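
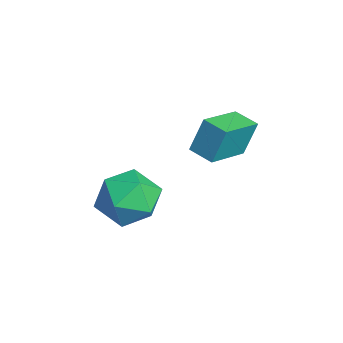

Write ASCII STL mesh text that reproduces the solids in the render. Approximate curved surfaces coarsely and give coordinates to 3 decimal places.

solid 
facet normal -0.607 0.738 -0.295
outer loop
vertex -0.651 -0.034 -0.872
vertex 0.079 0.503 -1.032
vertex -0.591 -0.489 -2.131
endloop
endfacet
facet normal -0.793 -0.584 0.173
outer loop
vertex 0.441 -1.743 -1.628
vertex -0.651 -0.034 -0.872
vertex -0.591 -0.489 -2.131
endloop
endfacet
facet normal -0.607 0.738 -0.296
outer loop
vertex -0.591 -0.489 -2.131
vertex 0.079 0.503 -1.032
vertex 0.138 0.047 -2.291
endloop
endfacet
facet normal 0.044 -0.340 -0.939
outer loop
vertex 0.138 0.047 -2.291
vertex 0.441 -1.743 -1.628
vertex -0.591 -0.489 -2.131
endloop
endfacet
facet normal -0.044 0.340 0.939
outer loop
vertex -0.651 -0.034 -0.872
vertex 1.111 -0.751 -0.529
vertex 0.079 0.503 -1.032
endloop
endfacet
facet normal -0.793 -0.584 0.174
outer loop
vertex 0.382 -1.287 -0.369
vertex -0.651 -0.034 -0.872
vertex 0.441 -1.743 -1.628
endloop
endfacet
facet normal -0.044 0.341 0.939
outer loop
vertex 0.382 -1.287 -0.369
vertex 1.111 -0.751 -0.529
vertex -0.651 -0.034 -0.872
endloop
endfacet
facet normal 0.793 0.583 -0.174
outer loop
vertex 0.079 0.503 -1.032
vertex 1.111 -0.751 -0.529
vertex 0.138 0.047 -2.291
endloop
endfacet
facet normal 0.045 -0.340 -0.939
outer loop
vertex 1.171 -1.206 -1.788
vertex 0.441 -1.743 -1.628
vertex 0.138 0.047 -2.291
endloop
endfacet
facet normal 0.793 0.584 -0.173
outer loop
vertex 0.138 0.047 -2.291
vertex 1.111 -0.751 -0.529
vertex 1.171 -1.206 -1.788
endloop
endfacet
facet normal 0.607 -0.737 0.296
outer loop
vertex 1.171 -1.206 -1.788
vertex 0.382 -1.287 -0.369
vertex 0.441 -1.743 -1.628
endloop
endfacet
facet normal 0.607 -0.738 0.295
outer loop
vertex 1.111 -0.751 -0.529
vertex 0.382 -1.287 -0.369
vertex 1.171 -1.206 -1.788
endloop
endfacet
facet normal -0.266 0.895 -0.359
outer loop
vertex 0.221 -2.893 -4.746
vertex -0.827 -3.003 -4.245
vertex 0.051 -2.507 -3.658
endloop
endfacet
facet normal 0.436 0.867 -0.239
outer loop
vertex 0.221 -2.893 -4.746
vertex 0.051 -2.507 -3.658
vertex 1.033 -3.076 -3.929
endloop
endfacet
facet normal 0.705 0.331 -0.627
outer loop
vertex 0.221 -2.893 -4.746
vertex 1.033 -3.076 -3.929
vertex 0.762 -3.925 -4.683
endloop
endfacet
facet normal 0.168 0.028 -0.985
outer loop
vertex 0.221 -2.893 -4.746
vertex 0.762 -3.925 -4.683
vertex -0.388 -3.88 -4.878
endloop
endfacet
facet normal -0.431 0.376 -0.820
outer loop
vertex 0.221 -2.893 -4.746
vertex -0.388 -3.88 -4.878
vertex -0.827 -3.003 -4.245
endloop
endfacet
facet normal 0.537 0.713 0.450
outer loop
vertex 1.033 -3.076 -3.929
vertex 0.051 -2.507 -3.658
vertex 0.488 -3.3 -2.922
endloop
endfacet
facet normal -0.600 0.758 0.257
outer loop
vertex 0.051 -2.507 -3.658
vertex -0.827 -3.003 -4.245
vertex -0.662 -3.255 -3.117
endloop
endfacet
facet normal -0.869 -0.082 -0.488
outer loop
vertex -0.827 -3.003 -4.245
vertex -0.388 -3.88 -4.878
vertex -0.933 -4.104 -3.871
endloop
endfacet
facet normal 0.103 -0.646 -0.757
outer loop
vertex -0.388 -3.88 -4.878
vertex 0.762 -3.925 -4.683
vertex 0.049 -4.673 -4.142
endloop
endfacet
facet normal 0.972 -0.154 -0.177
outer loop
vertex 0.762 -3.925 -4.683
vertex 1.033 -3.076 -3.929
vertex 0.927 -4.177 -3.555
endloop
endfacet
facet normal -0.168 -0.028 0.985
outer loop
vertex -0.121 -4.287 -3.054
vertex 0.488 -3.3 -2.922
vertex -0.662 -3.255 -3.117
endloop
endfacet
facet normal -0.705 -0.331 0.627
outer loop
vertex -0.121 -4.287 -3.054
vertex -0.662 -3.255 -3.117
vertex -0.933 -4.104 -3.871
endloop
endfacet
facet normal -0.436 -0.867 0.239
outer loop
vertex -0.121 -4.287 -3.054
vertex -0.933 -4.104 -3.871
vertex 0.049 -4.673 -4.142
endloop
endfacet
facet normal 0.266 -0.895 0.359
outer loop
vertex -0.121 -4.287 -3.054
vertex 0.049 -4.673 -4.142
vertex 0.927 -4.177 -3.555
endloop
endfacet
facet normal 0.431 -0.376 0.820
outer loop
vertex -0.121 -4.287 -3.054
vertex 0.927 -4.177 -3.555
vertex 0.488 -3.3 -2.922
endloop
endfacet
facet normal -0.103 0.646 0.757
outer loop
vertex -0.662 -3.255 -3.117
vertex 0.488 -3.3 -2.922
vertex 0.051 -2.507 -3.658
endloop
endfacet
facet normal -0.972 0.154 0.177
outer loop
vertex -0.933 -4.104 -3.871
vertex -0.662 -3.255 -3.117
vertex -0.827 -3.003 -4.245
endloop
endfacet
facet normal -0.537 -0.713 -0.450
outer loop
vertex 0.049 -4.673 -4.142
vertex -0.933 -4.104 -3.871
vertex -0.388 -3.88 -4.878
endloop
endfacet
facet normal 0.600 -0.758 -0.257
outer loop
vertex 0.927 -4.177 -3.555
vertex 0.049 -4.673 -4.142
vertex 0.762 -3.925 -4.683
endloop
endfacet
facet normal 0.869 0.082 0.488
outer loop
vertex 0.488 -3.3 -2.922
vertex 0.927 -4.177 -3.555
vertex 1.033 -3.076 -3.929
endloop
endfacet

endsolid


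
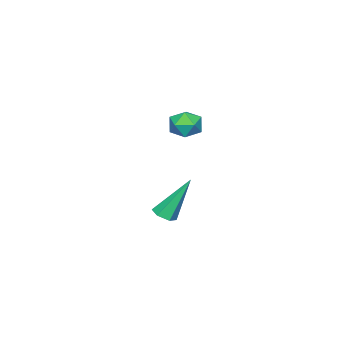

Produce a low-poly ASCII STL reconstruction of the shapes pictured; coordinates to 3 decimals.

solid 
facet normal -0.425 0.135 0.895
outer loop
vertex -1.767 -0.446 2.28
vertex -1.828 -1.123 2.353
vertex -1.264 -0.804 2.573
endloop
endfacet
facet normal 0.033 0.660 0.750
outer loop
vertex -1.767 -0.446 2.28
vertex -1.264 -0.804 2.573
vertex -1.116 -0.307 2.129
endloop
endfacet
facet normal -0.174 0.974 0.144
outer loop
vertex -1.767 -0.446 2.28
vertex -1.116 -0.307 2.129
vertex -1.587 -0.318 1.634
endloop
endfacet
facet normal -0.762 0.642 -0.085
outer loop
vertex -1.767 -0.446 2.28
vertex -1.587 -0.318 1.634
vertex -2.027 -0.822 1.773
endloop
endfacet
facet normal -0.917 0.123 0.379
outer loop
vertex -1.767 -0.446 2.28
vertex -2.027 -0.822 1.773
vertex -1.828 -1.123 2.353
endloop
endfacet
facet normal 0.676 0.369 0.638
outer loop
vertex -1.116 -0.307 2.129
vertex -1.264 -0.804 2.573
vertex -0.773 -0.898 2.107
endloop
endfacet
facet normal -0.067 -0.483 0.873
outer loop
vertex -1.264 -0.804 2.573
vertex -1.828 -1.123 2.353
vertex -1.213 -1.402 2.246
endloop
endfacet
facet normal -0.864 -0.503 0.036
outer loop
vertex -1.828 -1.123 2.353
vertex -2.027 -0.822 1.773
vertex -1.684 -1.413 1.751
endloop
endfacet
facet normal -0.613 0.338 -0.714
outer loop
vertex -2.027 -0.822 1.773
vertex -1.587 -0.318 1.634
vertex -1.536 -0.916 1.307
endloop
endfacet
facet normal 0.338 0.877 -0.341
outer loop
vertex -1.587 -0.318 1.634
vertex -1.116 -0.307 2.129
vertex -0.972 -0.597 1.527
endloop
endfacet
facet normal 0.762 -0.642 0.085
outer loop
vertex -1.033 -1.274 1.6
vertex -0.773 -0.898 2.107
vertex -1.213 -1.402 2.246
endloop
endfacet
facet normal 0.174 -0.974 -0.144
outer loop
vertex -1.033 -1.274 1.6
vertex -1.213 -1.402 2.246
vertex -1.684 -1.413 1.751
endloop
endfacet
facet normal -0.033 -0.660 -0.750
outer loop
vertex -1.033 -1.274 1.6
vertex -1.684 -1.413 1.751
vertex -1.536 -0.916 1.307
endloop
endfacet
facet normal 0.425 -0.135 -0.895
outer loop
vertex -1.033 -1.274 1.6
vertex -1.536 -0.916 1.307
vertex -0.972 -0.597 1.527
endloop
endfacet
facet normal 0.917 -0.123 -0.379
outer loop
vertex -1.033 -1.274 1.6
vertex -0.972 -0.597 1.527
vertex -0.773 -0.898 2.107
endloop
endfacet
facet normal 0.613 -0.338 0.714
outer loop
vertex -1.213 -1.402 2.246
vertex -0.773 -0.898 2.107
vertex -1.264 -0.804 2.573
endloop
endfacet
facet normal -0.338 -0.877 0.341
outer loop
vertex -1.684 -1.413 1.751
vertex -1.213 -1.402 2.246
vertex -1.828 -1.123 2.353
endloop
endfacet
facet normal -0.676 -0.369 -0.638
outer loop
vertex -1.536 -0.916 1.307
vertex -1.684 -1.413 1.751
vertex -2.027 -0.822 1.773
endloop
endfacet
facet normal 0.067 0.483 -0.873
outer loop
vertex -0.972 -0.597 1.527
vertex -1.536 -0.916 1.307
vertex -1.587 -0.318 1.634
endloop
endfacet
facet normal 0.864 0.503 -0.036
outer loop
vertex -0.773 -0.898 2.107
vertex -0.972 -0.597 1.527
vertex -1.116 -0.307 2.129
endloop
endfacet
facet normal 0.309 -0.373 -0.875
outer loop
vertex -1.588 -2.206 -2.97
vertex -2.072 -2.231 -3.13
vertex -1.797 -1.809 -3.213
endloop
endfacet
facet normal 0.771 0.575 0.276
outer loop
vertex -1.588 -2.206 -2.97
vertex -1.797 -1.809 -3.213
vertex -2.688 -1.489 -1.39
endloop
endfacet
facet normal 0.309 -0.373 -0.875
outer loop
vertex -1.797 -1.809 -3.213
vertex -2.072 -2.231 -3.13
vertex -2.281 -1.834 -3.373
endloop
endfacet
facet normal 0.005 0.985 -0.170
outer loop
vertex -1.797 -1.809 -3.213
vertex -2.281 -1.834 -3.373
vertex -2.688 -1.489 -1.39
endloop
endfacet
facet normal 0.311 -0.372 -0.875
outer loop
vertex -2.281 -1.834 -3.373
vertex -2.072 -2.231 -3.13
vertex -2.555 -2.256 -3.291
endloop
endfacet
facet normal -0.833 0.491 -0.256
outer loop
vertex -2.281 -1.834 -3.373
vertex -2.555 -2.256 -3.291
vertex -2.688 -1.489 -1.39
endloop
endfacet
facet normal 0.311 -0.372 -0.875
outer loop
vertex -2.555 -2.256 -3.291
vertex -2.072 -2.231 -3.13
vertex -2.346 -2.653 -3.048
endloop
endfacet
facet normal -0.905 -0.413 0.103
outer loop
vertex -2.555 -2.256 -3.291
vertex -2.346 -2.653 -3.048
vertex -2.688 -1.489 -1.39
endloop
endfacet
facet normal 0.311 -0.372 -0.875
outer loop
vertex -2.346 -2.653 -3.048
vertex -2.072 -2.231 -3.13
vertex -1.863 -2.628 -2.887
endloop
endfacet
facet normal -0.140 -0.824 0.549
outer loop
vertex -2.346 -2.653 -3.048
vertex -1.863 -2.628 -2.887
vertex -2.688 -1.489 -1.39
endloop
endfacet
facet normal 0.309 -0.373 -0.875
outer loop
vertex -1.863 -2.628 -2.887
vertex -2.072 -2.231 -3.13
vertex -1.588 -2.206 -2.97
endloop
endfacet
facet normal 0.698 -0.330 0.636
outer loop
vertex -1.863 -2.628 -2.887
vertex -1.588 -2.206 -2.97
vertex -2.688 -1.489 -1.39
endloop
endfacet

endsolid


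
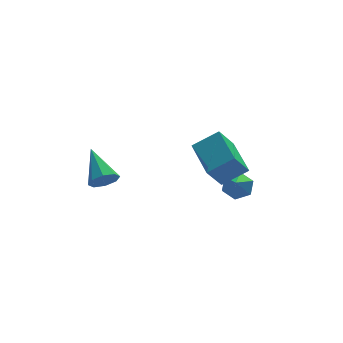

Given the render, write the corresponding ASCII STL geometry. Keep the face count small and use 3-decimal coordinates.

solid 
facet normal 0.308 0.663 -0.683
outer loop
vertex 3.232 -1.103 -1.242
vertex 2.967 -1.52 -1.766
vertex 2.552 -1.015 -1.463
endloop
endfacet
facet normal -0.230 0.424 0.876
outer loop
vertex 3.232 -1.103 -1.242
vertex 2.552 -1.015 -1.463
vertex 2.513 -2.5 -0.754
endloop
endfacet
facet normal 0.306 0.662 -0.684
outer loop
vertex 2.552 -1.015 -1.463
vertex 2.967 -1.52 -1.766
vertex 2.287 -1.433 -1.986
endloop
endfacet
facet normal -0.928 0.180 0.326
outer loop
vertex 2.552 -1.015 -1.463
vertex 2.287 -1.433 -1.986
vertex 2.513 -2.5 -0.754
endloop
endfacet
facet normal 0.306 0.663 -0.683
outer loop
vertex 2.287 -1.433 -1.986
vertex 2.967 -1.52 -1.766
vertex 2.702 -1.937 -2.289
endloop
endfacet
facet normal -0.817 -0.502 -0.285
outer loop
vertex 2.287 -1.433 -1.986
vertex 2.702 -1.937 -2.289
vertex 2.513 -2.5 -0.754
endloop
endfacet
facet normal 0.307 0.662 -0.684
outer loop
vertex 2.702 -1.937 -2.289
vertex 2.967 -1.52 -1.766
vertex 3.382 -2.025 -2.069
endloop
endfacet
facet normal -0.010 -0.938 -0.345
outer loop
vertex 2.702 -1.937 -2.289
vertex 3.382 -2.025 -2.069
vertex 2.513 -2.5 -0.754
endloop
endfacet
facet normal 0.307 0.662 -0.684
outer loop
vertex 3.382 -2.025 -2.069
vertex 2.967 -1.52 -1.766
vertex 3.647 -1.607 -1.545
endloop
endfacet
facet normal 0.690 -0.694 0.205
outer loop
vertex 3.382 -2.025 -2.069
vertex 3.647 -1.607 -1.545
vertex 2.513 -2.5 -0.754
endloop
endfacet
facet normal 0.307 0.663 -0.683
outer loop
vertex 3.647 -1.607 -1.545
vertex 2.967 -1.52 -1.766
vertex 3.232 -1.103 -1.242
endloop
endfacet
facet normal 0.579 -0.013 0.815
outer loop
vertex 3.647 -1.607 -1.545
vertex 3.232 -1.103 -1.242
vertex 2.513 -2.5 -0.754
endloop
endfacet
facet normal 0.054 -0.873 -0.484
outer loop
vertex -2.309 -0.839 -0.261
vertex -2.699 -0.57 -0.79
vertex -2.004 -0.606 -0.647
endloop
endfacet
facet normal 0.764 0.065 0.642
outer loop
vertex -2.309 -0.839 -0.261
vertex -2.004 -0.606 -0.647
vertex -2.801 1.09 0.13
endloop
endfacet
facet normal 0.054 -0.874 -0.483
outer loop
vertex -2.004 -0.606 -0.647
vertex -2.699 -0.57 -0.79
vertex -2.107 -0.353 -1.116
endloop
endfacet
facet normal 0.909 0.416 0.025
outer loop
vertex -2.004 -0.606 -0.647
vertex -2.107 -0.353 -1.116
vertex -2.801 1.09 0.13
endloop
endfacet
facet normal 0.053 -0.873 -0.485
outer loop
vertex -2.107 -0.353 -1.116
vertex -2.699 -0.57 -0.79
vertex -2.556 -0.226 -1.394
endloop
endfacet
facet normal 0.512 0.689 -0.513
outer loop
vertex -2.107 -0.353 -1.116
vertex -2.556 -0.226 -1.394
vertex -2.801 1.09 0.13
endloop
endfacet
facet normal 0.054 -0.873 -0.485
outer loop
vertex -2.556 -0.226 -1.394
vertex -2.699 -0.57 -0.79
vertex -3.089 -0.301 -1.318
endloop
endfacet
facet normal -0.196 0.726 -0.659
outer loop
vertex -2.556 -0.226 -1.394
vertex -3.089 -0.301 -1.318
vertex -2.801 1.09 0.13
endloop
endfacet
facet normal 0.053 -0.873 -0.484
outer loop
vertex -3.089 -0.301 -1.318
vertex -2.699 -0.57 -0.79
vertex -3.393 -0.533 -0.933
endloop
endfacet
facet normal -0.799 0.505 -0.326
outer loop
vertex -3.089 -0.301 -1.318
vertex -3.393 -0.533 -0.933
vertex -2.801 1.09 0.13
endloop
endfacet
facet normal 0.053 -0.874 -0.484
outer loop
vertex -3.393 -0.533 -0.933
vertex -2.699 -0.57 -0.79
vertex -3.291 -0.787 -0.463
endloop
endfacet
facet normal -0.945 0.155 0.289
outer loop
vertex -3.393 -0.533 -0.933
vertex -3.291 -0.787 -0.463
vertex -2.801 1.09 0.13
endloop
endfacet
facet normal 0.053 -0.873 -0.484
outer loop
vertex -3.291 -0.787 -0.463
vertex -2.699 -0.57 -0.79
vertex -2.841 -0.914 -0.185
endloop
endfacet
facet normal -0.546 -0.119 0.829
outer loop
vertex -3.291 -0.787 -0.463
vertex -2.841 -0.914 -0.185
vertex -2.801 1.09 0.13
endloop
endfacet
facet normal 0.054 -0.873 -0.484
outer loop
vertex -2.841 -0.914 -0.185
vertex -2.699 -0.57 -0.79
vertex -2.309 -0.839 -0.261
endloop
endfacet
facet normal 0.161 -0.156 0.974
outer loop
vertex -2.841 -0.914 -0.185
vertex -2.309 -0.839 -0.261
vertex -2.801 1.09 0.13
endloop
endfacet
facet normal -0.547 -0.192 0.815
outer loop
vertex 1.703 -4.515 2.386
vertex 1.676 -2.672 2.803
vertex 0.565 -4.367 1.657
endloop
endfacet
facet normal 0.014 -0.975 -0.220
outer loop
vertex 1.304 -4.108 0.557
vertex 1.703 -4.515 2.386
vertex 0.565 -4.367 1.657
endloop
endfacet
facet normal -0.547 -0.192 0.815
outer loop
vertex 0.565 -4.367 1.657
vertex 1.676 -2.672 2.803
vertex 0.538 -2.524 2.073
endloop
endfacet
facet normal -0.837 0.109 -0.537
outer loop
vertex 0.538 -2.524 2.073
vertex 1.304 -4.108 0.557
vertex 0.565 -4.367 1.657
endloop
endfacet
facet normal 0.837 -0.109 0.536
outer loop
vertex 1.703 -4.515 2.386
vertex 2.415 -2.413 1.703
vertex 1.676 -2.672 2.803
endloop
endfacet
facet normal 0.014 -0.975 -0.220
outer loop
vertex 2.442 -4.256 1.287
vertex 1.703 -4.515 2.386
vertex 1.304 -4.108 0.557
endloop
endfacet
facet normal 0.837 -0.109 0.537
outer loop
vertex 2.442 -4.256 1.287
vertex 2.415 -2.413 1.703
vertex 1.703 -4.515 2.386
endloop
endfacet
facet normal -0.014 0.975 0.220
outer loop
vertex 1.676 -2.672 2.803
vertex 2.415 -2.413 1.703
vertex 0.538 -2.524 2.073
endloop
endfacet
facet normal -0.837 0.109 -0.537
outer loop
vertex 1.277 -2.265 0.974
vertex 1.304 -4.108 0.557
vertex 0.538 -2.524 2.073
endloop
endfacet
facet normal -0.014 0.975 0.220
outer loop
vertex 0.538 -2.524 2.073
vertex 2.415 -2.413 1.703
vertex 1.277 -2.265 0.974
endloop
endfacet
facet normal 0.547 0.192 -0.814
outer loop
vertex 1.277 -2.265 0.974
vertex 2.442 -4.256 1.287
vertex 1.304 -4.108 0.557
endloop
endfacet
facet normal 0.547 0.192 -0.815
outer loop
vertex 2.415 -2.413 1.703
vertex 2.442 -4.256 1.287
vertex 1.277 -2.265 0.974
endloop
endfacet

endsolid


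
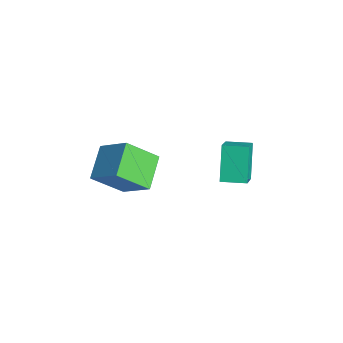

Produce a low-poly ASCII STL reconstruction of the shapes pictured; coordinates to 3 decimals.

solid 
facet normal -0.693 -0.421 -0.586
outer loop
vertex -1.755 -1.945 -2.033
vertex -1.52 -0.441 -3.391
vertex -0.416 -2.939 -2.902
endloop
endfacet
facet normal -0.115 -0.737 0.666
outer loop
vertex 0.9 -2.139 -1.789
vertex -1.755 -1.945 -2.033
vertex -0.416 -2.939 -2.902
endloop
endfacet
facet normal -0.693 -0.421 -0.586
outer loop
vertex -0.416 -2.939 -2.902
vertex -1.52 -0.441 -3.391
vertex -0.181 -1.435 -4.26
endloop
endfacet
facet normal 0.712 -0.529 -0.462
outer loop
vertex -0.181 -1.435 -4.26
vertex 0.9 -2.139 -1.789
vertex -0.416 -2.939 -2.902
endloop
endfacet
facet normal -0.712 0.529 0.462
outer loop
vertex -1.755 -1.945 -2.033
vertex -0.204 0.359 -2.278
vertex -1.52 -0.441 -3.391
endloop
endfacet
facet normal -0.115 -0.737 0.666
outer loop
vertex -0.439 -1.145 -0.92
vertex -1.755 -1.945 -2.033
vertex 0.9 -2.139 -1.789
endloop
endfacet
facet normal -0.712 0.529 0.462
outer loop
vertex -0.439 -1.145 -0.92
vertex -0.204 0.359 -2.278
vertex -1.755 -1.945 -2.033
endloop
endfacet
facet normal 0.115 0.737 -0.666
outer loop
vertex -1.52 -0.441 -3.391
vertex -0.204 0.359 -2.278
vertex -0.181 -1.435 -4.26
endloop
endfacet
facet normal 0.712 -0.529 -0.462
outer loop
vertex 1.135 -0.635 -3.147
vertex 0.9 -2.139 -1.789
vertex -0.181 -1.435 -4.26
endloop
endfacet
facet normal 0.115 0.737 -0.666
outer loop
vertex -0.181 -1.435 -4.26
vertex -0.204 0.359 -2.278
vertex 1.135 -0.635 -3.147
endloop
endfacet
facet normal 0.693 0.421 0.586
outer loop
vertex 1.135 -0.635 -3.147
vertex -0.439 -1.145 -0.92
vertex 0.9 -2.139 -1.789
endloop
endfacet
facet normal 0.693 0.421 0.586
outer loop
vertex -0.204 0.359 -2.278
vertex -0.439 -1.145 -0.92
vertex 1.135 -0.635 -3.147
endloop
endfacet
facet normal -0.532 0.269 0.803
outer loop
vertex 1.138 2.885 -1.138
vertex 1.757 3.981 -1.095
vertex -0.11 3.631 -2.215
endloop
endfacet
facet normal -0.491 -0.870 -0.034
outer loop
vertex 0.943 3.099 -3.805
vertex 1.138 2.885 -1.138
vertex -0.11 3.631 -2.215
endloop
endfacet
facet normal -0.532 0.269 0.803
outer loop
vertex -0.11 3.631 -2.215
vertex 1.757 3.981 -1.095
vertex 0.509 4.728 -2.173
endloop
endfacet
facet normal -0.690 0.412 -0.595
outer loop
vertex 0.509 4.728 -2.173
vertex 0.943 3.099 -3.805
vertex -0.11 3.631 -2.215
endloop
endfacet
facet normal 0.690 -0.413 0.595
outer loop
vertex 1.138 2.885 -1.138
vertex 2.81 3.449 -2.685
vertex 1.757 3.981 -1.095
endloop
endfacet
facet normal -0.492 -0.870 -0.034
outer loop
vertex 2.191 2.352 -2.727
vertex 1.138 2.885 -1.138
vertex 0.943 3.099 -3.805
endloop
endfacet
facet normal 0.690 -0.412 0.595
outer loop
vertex 2.191 2.352 -2.727
vertex 2.81 3.449 -2.685
vertex 1.138 2.885 -1.138
endloop
endfacet
facet normal 0.491 0.870 0.034
outer loop
vertex 1.757 3.981 -1.095
vertex 2.81 3.449 -2.685
vertex 0.509 4.728 -2.173
endloop
endfacet
facet normal -0.689 0.413 -0.595
outer loop
vertex 1.562 4.195 -3.762
vertex 0.943 3.099 -3.805
vertex 0.509 4.728 -2.173
endloop
endfacet
facet normal 0.491 0.870 0.034
outer loop
vertex 0.509 4.728 -2.173
vertex 2.81 3.449 -2.685
vertex 1.562 4.195 -3.762
endloop
endfacet
facet normal 0.532 -0.269 -0.803
outer loop
vertex 1.562 4.195 -3.762
vertex 2.191 2.352 -2.727
vertex 0.943 3.099 -3.805
endloop
endfacet
facet normal 0.532 -0.269 -0.803
outer loop
vertex 2.81 3.449 -2.685
vertex 2.191 2.352 -2.727
vertex 1.562 4.195 -3.762
endloop
endfacet

endsolid


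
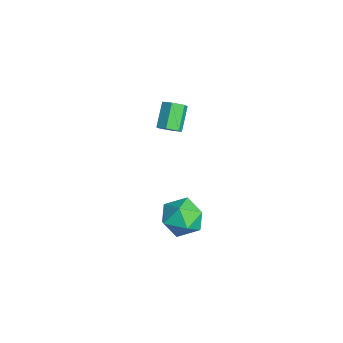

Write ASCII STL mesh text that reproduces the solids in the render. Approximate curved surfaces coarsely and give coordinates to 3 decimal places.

solid 
facet normal 0.647 -0.343 -0.681
outer loop
vertex -3.233 1.274 -1.509
vertex -3.528 1.458 -1.882
vertex -3.161 1.749 -1.68
endloop
endfacet
facet normal 0.749 0.121 0.651
outer loop
vertex -3.233 1.274 -1.509
vertex -3.161 1.749 -1.68
vertex -3.997 1.677 -0.705
endloop
endfacet
facet normal 0.749 0.121 0.651
outer loop
vertex -3.997 1.677 -0.705
vertex -3.161 1.749 -1.68
vertex -3.925 2.153 -0.876
endloop
endfacet
facet normal -0.647 0.343 0.681
outer loop
vertex -3.997 1.677 -0.705
vertex -3.925 2.153 -0.876
vertex -4.292 1.862 -1.078
endloop
endfacet
facet normal 0.647 -0.342 -0.682
outer loop
vertex -3.161 1.749 -1.68
vertex -3.528 1.458 -1.882
vertex -3.456 1.933 -2.052
endloop
endfacet
facet normal 0.496 0.867 0.036
outer loop
vertex -3.161 1.749 -1.68
vertex -3.456 1.933 -2.052
vertex -3.925 2.153 -0.876
endloop
endfacet
facet normal 0.496 0.868 0.036
outer loop
vertex -3.925 2.153 -0.876
vertex -3.456 1.933 -2.052
vertex -4.22 2.337 -1.249
endloop
endfacet
facet normal -0.647 0.343 0.681
outer loop
vertex -3.925 2.153 -0.876
vertex -4.22 2.337 -1.249
vertex -4.292 1.862 -1.078
endloop
endfacet
facet normal 0.647 -0.342 -0.681
outer loop
vertex -3.456 1.933 -2.052
vertex -3.528 1.458 -1.882
vertex -3.823 1.643 -2.255
endloop
endfacet
facet normal -0.251 0.748 -0.615
outer loop
vertex -3.456 1.933 -2.052
vertex -3.823 1.643 -2.255
vertex -4.22 2.337 -1.249
endloop
endfacet
facet normal -0.253 0.747 -0.615
outer loop
vertex -4.22 2.337 -1.249
vertex -3.823 1.643 -2.255
vertex -4.587 2.046 -1.451
endloop
endfacet
facet normal -0.647 0.343 0.681
outer loop
vertex -4.22 2.337 -1.249
vertex -4.587 2.046 -1.451
vertex -4.292 1.862 -1.078
endloop
endfacet
facet normal 0.647 -0.343 -0.681
outer loop
vertex -3.823 1.643 -2.255
vertex -3.528 1.458 -1.882
vertex -3.895 1.167 -2.084
endloop
endfacet
facet normal -0.749 -0.121 -0.651
outer loop
vertex -3.823 1.643 -2.255
vertex -3.895 1.167 -2.084
vertex -4.587 2.046 -1.451
endloop
endfacet
facet normal -0.749 -0.121 -0.651
outer loop
vertex -4.587 2.046 -1.451
vertex -3.895 1.167 -2.084
vertex -4.659 1.571 -1.28
endloop
endfacet
facet normal -0.647 0.343 0.681
outer loop
vertex -4.587 2.046 -1.451
vertex -4.659 1.571 -1.28
vertex -4.292 1.862 -1.078
endloop
endfacet
facet normal 0.647 -0.343 -0.681
outer loop
vertex -3.895 1.167 -2.084
vertex -3.528 1.458 -1.882
vertex -3.6 0.983 -1.711
endloop
endfacet
facet normal -0.496 -0.868 -0.036
outer loop
vertex -3.895 1.167 -2.084
vertex -3.6 0.983 -1.711
vertex -4.659 1.571 -1.28
endloop
endfacet
facet normal -0.496 -0.867 -0.036
outer loop
vertex -4.659 1.571 -1.28
vertex -3.6 0.983 -1.711
vertex -4.364 1.387 -0.908
endloop
endfacet
facet normal -0.647 0.342 0.682
outer loop
vertex -4.659 1.571 -1.28
vertex -4.364 1.387 -0.908
vertex -4.292 1.862 -1.078
endloop
endfacet
facet normal 0.647 -0.343 -0.681
outer loop
vertex -3.6 0.983 -1.711
vertex -3.528 1.458 -1.882
vertex -3.233 1.274 -1.509
endloop
endfacet
facet normal 0.253 -0.746 0.616
outer loop
vertex -3.6 0.983 -1.711
vertex -3.233 1.274 -1.509
vertex -4.364 1.387 -0.908
endloop
endfacet
facet normal 0.252 -0.748 0.614
outer loop
vertex -4.364 1.387 -0.908
vertex -3.233 1.274 -1.509
vertex -3.997 1.677 -0.705
endloop
endfacet
facet normal -0.647 0.342 0.681
outer loop
vertex -4.364 1.387 -0.908
vertex -3.997 1.677 -0.705
vertex -4.292 1.862 -1.078
endloop
endfacet
facet normal 0.027 0.403 0.915
outer loop
vertex 1.033 1.637 -2.656
vertex 0.218 1.287 -2.478
vertex 0.964 0.812 -2.291
endloop
endfacet
facet normal 0.684 0.246 0.686
outer loop
vertex 1.033 1.637 -2.656
vertex 0.964 0.812 -2.291
vertex 1.566 0.967 -2.947
endloop
endfacet
facet normal 0.796 0.600 0.076
outer loop
vertex 1.033 1.637 -2.656
vertex 1.566 0.967 -2.947
vertex 1.192 1.538 -3.54
endloop
endfacet
facet normal 0.207 0.976 -0.072
outer loop
vertex 1.033 1.637 -2.656
vertex 1.192 1.538 -3.54
vertex 0.359 1.736 -3.25
endloop
endfacet
facet normal -0.269 0.853 0.447
outer loop
vertex 1.033 1.637 -2.656
vertex 0.359 1.736 -3.25
vertex 0.218 1.287 -2.478
endloop
endfacet
facet normal 0.708 -0.452 0.543
outer loop
vertex 1.566 0.967 -2.947
vertex 0.964 0.812 -2.291
vertex 1.081 0.204 -2.95
endloop
endfacet
facet normal -0.356 -0.200 0.913
outer loop
vertex 0.964 0.812 -2.291
vertex 0.218 1.287 -2.478
vertex 0.248 0.402 -2.66
endloop
endfacet
facet normal -0.834 0.529 0.156
outer loop
vertex 0.218 1.287 -2.478
vertex 0.359 1.736 -3.25
vertex -0.126 0.973 -3.253
endloop
endfacet
facet normal -0.065 0.728 -0.683
outer loop
vertex 0.359 1.736 -3.25
vertex 1.192 1.538 -3.54
vertex 0.476 1.128 -3.909
endloop
endfacet
facet normal 0.888 0.121 -0.443
outer loop
vertex 1.192 1.538 -3.54
vertex 1.566 0.967 -2.947
vertex 1.222 0.653 -3.722
endloop
endfacet
facet normal -0.207 -0.976 0.072
outer loop
vertex 0.407 0.303 -3.544
vertex 1.081 0.204 -2.95
vertex 0.248 0.402 -2.66
endloop
endfacet
facet normal -0.796 -0.600 -0.076
outer loop
vertex 0.407 0.303 -3.544
vertex 0.248 0.402 -2.66
vertex -0.126 0.973 -3.253
endloop
endfacet
facet normal -0.684 -0.246 -0.686
outer loop
vertex 0.407 0.303 -3.544
vertex -0.126 0.973 -3.253
vertex 0.476 1.128 -3.909
endloop
endfacet
facet normal -0.027 -0.403 -0.915
outer loop
vertex 0.407 0.303 -3.544
vertex 0.476 1.128 -3.909
vertex 1.222 0.653 -3.722
endloop
endfacet
facet normal 0.269 -0.853 -0.447
outer loop
vertex 0.407 0.303 -3.544
vertex 1.222 0.653 -3.722
vertex 1.081 0.204 -2.95
endloop
endfacet
facet normal 0.065 -0.728 0.683
outer loop
vertex 0.248 0.402 -2.66
vertex 1.081 0.204 -2.95
vertex 0.964 0.812 -2.291
endloop
endfacet
facet normal -0.888 -0.121 0.443
outer loop
vertex -0.126 0.973 -3.253
vertex 0.248 0.402 -2.66
vertex 0.218 1.287 -2.478
endloop
endfacet
facet normal -0.708 0.452 -0.543
outer loop
vertex 0.476 1.128 -3.909
vertex -0.126 0.973 -3.253
vertex 0.359 1.736 -3.25
endloop
endfacet
facet normal 0.356 0.200 -0.913
outer loop
vertex 1.222 0.653 -3.722
vertex 0.476 1.128 -3.909
vertex 1.192 1.538 -3.54
endloop
endfacet
facet normal 0.834 -0.529 -0.156
outer loop
vertex 1.081 0.204 -2.95
vertex 1.222 0.653 -3.722
vertex 1.566 0.967 -2.947
endloop
endfacet

endsolid


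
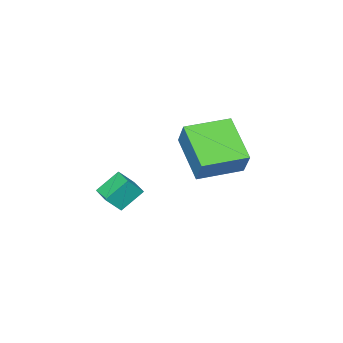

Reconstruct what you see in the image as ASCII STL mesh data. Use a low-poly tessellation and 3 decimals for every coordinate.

solid 
facet normal -0.625 0.269 -0.733
outer loop
vertex 1.017 -3.134 -2.017
vertex 1.444 -2.067 -1.989
vertex 1.889 -3.46 -2.88
endloop
endfacet
facet normal -0.371 -0.928 -0.025
outer loop
vertex 2.476 -3.713 -2.191
vertex 1.017 -3.134 -2.017
vertex 1.889 -3.46 -2.88
endloop
endfacet
facet normal -0.625 0.269 -0.733
outer loop
vertex 1.889 -3.46 -2.88
vertex 1.444 -2.067 -1.989
vertex 2.316 -2.393 -2.852
endloop
endfacet
facet normal 0.687 -0.257 -0.680
outer loop
vertex 2.316 -2.393 -2.852
vertex 2.476 -3.713 -2.191
vertex 1.889 -3.46 -2.88
endloop
endfacet
facet normal -0.687 0.257 0.680
outer loop
vertex 1.017 -3.134 -2.017
vertex 2.031 -2.32 -1.3
vertex 1.444 -2.067 -1.989
endloop
endfacet
facet normal -0.371 -0.928 -0.025
outer loop
vertex 1.604 -3.387 -1.328
vertex 1.017 -3.134 -2.017
vertex 2.476 -3.713 -2.191
endloop
endfacet
facet normal -0.687 0.257 0.680
outer loop
vertex 1.604 -3.387 -1.328
vertex 2.031 -2.32 -1.3
vertex 1.017 -3.134 -2.017
endloop
endfacet
facet normal 0.371 0.928 0.025
outer loop
vertex 1.444 -2.067 -1.989
vertex 2.031 -2.32 -1.3
vertex 2.316 -2.393 -2.852
endloop
endfacet
facet normal 0.687 -0.257 -0.680
outer loop
vertex 2.903 -2.646 -2.163
vertex 2.476 -3.713 -2.191
vertex 2.316 -2.393 -2.852
endloop
endfacet
facet normal 0.371 0.928 0.025
outer loop
vertex 2.316 -2.393 -2.852
vertex 2.031 -2.32 -1.3
vertex 2.903 -2.646 -2.163
endloop
endfacet
facet normal 0.625 -0.269 0.733
outer loop
vertex 2.903 -2.646 -2.163
vertex 1.604 -3.387 -1.328
vertex 2.476 -3.713 -2.191
endloop
endfacet
facet normal 0.625 -0.269 0.733
outer loop
vertex 2.031 -2.32 -1.3
vertex 1.604 -3.387 -1.328
vertex 2.903 -2.646 -2.163
endloop
endfacet
facet normal -0.918 0.387 0.084
outer loop
vertex -0.611 0.283 1.433
vertex -0.199 1.026 2.507
vertex -0.056 1.885 0.111
endloop
endfacet
facet normal -0.300 -0.543 -0.784
outer loop
vertex 1.679 1.154 -0.047
vertex -0.611 0.283 1.433
vertex -0.056 1.885 0.111
endloop
endfacet
facet normal -0.918 0.387 0.084
outer loop
vertex -0.056 1.885 0.111
vertex -0.199 1.026 2.507
vertex 0.356 2.629 1.186
endloop
endfacet
facet normal 0.258 0.745 -0.615
outer loop
vertex 0.356 2.629 1.186
vertex 1.679 1.154 -0.047
vertex -0.056 1.885 0.111
endloop
endfacet
facet normal -0.258 -0.745 0.615
outer loop
vertex -0.611 0.283 1.433
vertex 1.536 0.295 2.349
vertex -0.199 1.026 2.507
endloop
endfacet
facet normal -0.301 -0.542 -0.784
outer loop
vertex 1.124 -0.449 1.274
vertex -0.611 0.283 1.433
vertex 1.679 1.154 -0.047
endloop
endfacet
facet normal -0.258 -0.745 0.615
outer loop
vertex 1.124 -0.449 1.274
vertex 1.536 0.295 2.349
vertex -0.611 0.283 1.433
endloop
endfacet
facet normal 0.300 0.543 0.785
outer loop
vertex -0.199 1.026 2.507
vertex 1.536 0.295 2.349
vertex 0.356 2.629 1.186
endloop
endfacet
facet normal 0.258 0.745 -0.615
outer loop
vertex 2.091 1.897 1.027
vertex 1.679 1.154 -0.047
vertex 0.356 2.629 1.186
endloop
endfacet
facet normal 0.301 0.543 0.784
outer loop
vertex 0.356 2.629 1.186
vertex 1.536 0.295 2.349
vertex 2.091 1.897 1.027
endloop
endfacet
facet normal 0.918 -0.387 -0.084
outer loop
vertex 2.091 1.897 1.027
vertex 1.124 -0.449 1.274
vertex 1.679 1.154 -0.047
endloop
endfacet
facet normal 0.918 -0.387 -0.084
outer loop
vertex 1.536 0.295 2.349
vertex 1.124 -0.449 1.274
vertex 2.091 1.897 1.027
endloop
endfacet

endsolid


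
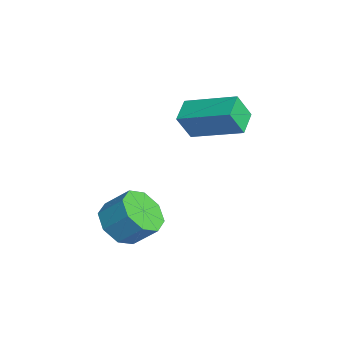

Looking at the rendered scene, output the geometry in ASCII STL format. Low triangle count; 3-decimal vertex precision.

solid 
facet normal -0.546 -0.765 -0.341
outer loop
vertex -0.944 -0.106 2.929
vertex -1.786 0.353 3.248
vertex -1.043 0.414 1.92
endloop
endfacet
facet normal 0.833 -0.454 -0.316
outer loop
vertex 0.066 1.967 2.612
vertex -0.944 -0.106 2.929
vertex -1.043 0.414 1.92
endloop
endfacet
facet normal -0.546 -0.765 -0.341
outer loop
vertex -1.043 0.414 1.92
vertex -1.786 0.353 3.248
vertex -1.884 0.873 2.238
endloop
endfacet
facet normal -0.086 0.456 -0.886
outer loop
vertex -1.884 0.873 2.238
vertex 0.066 1.967 2.612
vertex -1.043 0.414 1.92
endloop
endfacet
facet normal 0.087 -0.456 0.886
outer loop
vertex -0.944 -0.106 2.929
vertex -0.677 1.906 3.94
vertex -1.786 0.353 3.248
endloop
endfacet
facet normal 0.833 -0.454 -0.315
outer loop
vertex 0.164 1.447 3.622
vertex -0.944 -0.106 2.929
vertex 0.066 1.967 2.612
endloop
endfacet
facet normal 0.086 -0.456 0.886
outer loop
vertex 0.164 1.447 3.622
vertex -0.677 1.906 3.94
vertex -0.944 -0.106 2.929
endloop
endfacet
facet normal -0.833 0.455 0.315
outer loop
vertex -1.786 0.353 3.248
vertex -0.677 1.906 3.94
vertex -1.884 0.873 2.238
endloop
endfacet
facet normal -0.086 0.457 -0.885
outer loop
vertex -0.776 2.426 2.931
vertex 0.066 1.967 2.612
vertex -1.884 0.873 2.238
endloop
endfacet
facet normal -0.833 0.454 0.316
outer loop
vertex -1.884 0.873 2.238
vertex -0.677 1.906 3.94
vertex -0.776 2.426 2.931
endloop
endfacet
facet normal 0.546 0.765 0.341
outer loop
vertex -0.776 2.426 2.931
vertex 0.164 1.447 3.622
vertex 0.066 1.967 2.612
endloop
endfacet
facet normal 0.546 0.765 0.341
outer loop
vertex -0.677 1.906 3.94
vertex 0.164 1.447 3.622
vertex -0.776 2.426 2.931
endloop
endfacet
facet normal -0.338 -0.634 -0.695
outer loop
vertex 1.495 -2.063 -1.319
vertex 0.88 -2.414 -0.7
vertex 0.865 -1.716 -1.329
endloop
endfacet
facet normal 0.344 0.604 -0.719
outer loop
vertex 1.495 -2.063 -1.319
vertex 0.865 -1.716 -1.329
vertex 1.894 -1.315 -0.499
endloop
endfacet
facet normal 0.344 0.604 -0.719
outer loop
vertex 1.894 -1.315 -0.499
vertex 0.865 -1.716 -1.329
vertex 1.264 -0.968 -0.509
endloop
endfacet
facet normal 0.338 0.634 0.695
outer loop
vertex 1.894 -1.315 -0.499
vertex 1.264 -0.968 -0.509
vertex 1.28 -1.666 0.12
endloop
endfacet
facet normal -0.338 -0.634 -0.696
outer loop
vertex 0.865 -1.716 -1.329
vertex 0.88 -2.414 -0.7
vertex 0.244 -1.778 -0.971
endloop
endfacet
facet normal -0.375 0.768 -0.518
outer loop
vertex 0.865 -1.716 -1.329
vertex 0.244 -1.778 -0.971
vertex 1.264 -0.968 -0.509
endloop
endfacet
facet normal -0.375 0.768 -0.519
outer loop
vertex 1.264 -0.968 -0.509
vertex 0.244 -1.778 -0.971
vertex 0.643 -1.029 -0.151
endloop
endfacet
facet normal 0.338 0.634 0.695
outer loop
vertex 1.264 -0.968 -0.509
vertex 0.643 -1.029 -0.151
vertex 1.28 -1.666 0.12
endloop
endfacet
facet normal -0.338 -0.634 -0.695
outer loop
vertex 0.244 -1.778 -0.971
vertex 0.88 -2.414 -0.7
vertex -0.004 -2.212 -0.454
endloop
endfacet
facet normal -0.876 0.483 -0.015
outer loop
vertex 0.244 -1.778 -0.971
vertex -0.004 -2.212 -0.454
vertex 0.643 -1.029 -0.151
endloop
endfacet
facet normal -0.876 0.483 -0.014
outer loop
vertex 0.643 -1.029 -0.151
vertex -0.004 -2.212 -0.454
vertex 0.395 -1.464 0.366
endloop
endfacet
facet normal 0.338 0.634 0.696
outer loop
vertex 0.643 -1.029 -0.151
vertex 0.395 -1.464 0.366
vertex 1.28 -1.666 0.12
endloop
endfacet
facet normal -0.338 -0.634 -0.695
outer loop
vertex -0.004 -2.212 -0.454
vertex 0.88 -2.414 -0.7
vertex 0.266 -2.765 -0.081
endloop
endfacet
facet normal -0.863 -0.086 0.498
outer loop
vertex -0.004 -2.212 -0.454
vertex 0.266 -2.765 -0.081
vertex 0.395 -1.464 0.366
endloop
endfacet
facet normal -0.863 -0.086 0.498
outer loop
vertex 0.395 -1.464 0.366
vertex 0.266 -2.765 -0.081
vertex 0.665 -2.017 0.739
endloop
endfacet
facet normal 0.338 0.634 0.695
outer loop
vertex 0.395 -1.464 0.366
vertex 0.665 -2.017 0.739
vertex 1.28 -1.666 0.12
endloop
endfacet
facet normal -0.338 -0.634 -0.695
outer loop
vertex 0.266 -2.765 -0.081
vertex 0.88 -2.414 -0.7
vertex 0.896 -3.112 -0.071
endloop
endfacet
facet normal -0.344 -0.604 0.719
outer loop
vertex 0.266 -2.765 -0.081
vertex 0.896 -3.112 -0.071
vertex 0.665 -2.017 0.739
endloop
endfacet
facet normal -0.344 -0.604 0.719
outer loop
vertex 0.665 -2.017 0.739
vertex 0.896 -3.112 -0.071
vertex 1.295 -2.364 0.749
endloop
endfacet
facet normal 0.338 0.634 0.695
outer loop
vertex 0.665 -2.017 0.739
vertex 1.295 -2.364 0.749
vertex 1.28 -1.666 0.12
endloop
endfacet
facet normal -0.338 -0.634 -0.695
outer loop
vertex 0.896 -3.112 -0.071
vertex 0.88 -2.414 -0.7
vertex 1.517 -3.051 -0.429
endloop
endfacet
facet normal 0.375 -0.768 0.519
outer loop
vertex 0.896 -3.112 -0.071
vertex 1.517 -3.051 -0.429
vertex 1.295 -2.364 0.749
endloop
endfacet
facet normal 0.376 -0.768 0.519
outer loop
vertex 1.295 -2.364 0.749
vertex 1.517 -3.051 -0.429
vertex 1.916 -2.302 0.391
endloop
endfacet
facet normal 0.338 0.634 0.696
outer loop
vertex 1.295 -2.364 0.749
vertex 1.916 -2.302 0.391
vertex 1.28 -1.666 0.12
endloop
endfacet
facet normal -0.338 -0.634 -0.696
outer loop
vertex 1.517 -3.051 -0.429
vertex 0.88 -2.414 -0.7
vertex 1.765 -2.616 -0.946
endloop
endfacet
facet normal 0.876 -0.482 0.014
outer loop
vertex 1.517 -3.051 -0.429
vertex 1.765 -2.616 -0.946
vertex 1.916 -2.302 0.391
endloop
endfacet
facet normal 0.876 -0.483 0.015
outer loop
vertex 1.916 -2.302 0.391
vertex 1.765 -2.616 -0.946
vertex 2.164 -1.868 -0.126
endloop
endfacet
facet normal 0.338 0.634 0.695
outer loop
vertex 1.916 -2.302 0.391
vertex 2.164 -1.868 -0.126
vertex 1.28 -1.666 0.12
endloop
endfacet
facet normal -0.338 -0.634 -0.695
outer loop
vertex 1.765 -2.616 -0.946
vertex 0.88 -2.414 -0.7
vertex 1.495 -2.063 -1.319
endloop
endfacet
facet normal 0.863 0.086 -0.498
outer loop
vertex 1.765 -2.616 -0.946
vertex 1.495 -2.063 -1.319
vertex 2.164 -1.868 -0.126
endloop
endfacet
facet normal 0.863 0.086 -0.498
outer loop
vertex 2.164 -1.868 -0.126
vertex 1.495 -2.063 -1.319
vertex 1.894 -1.315 -0.499
endloop
endfacet
facet normal 0.338 0.634 0.695
outer loop
vertex 2.164 -1.868 -0.126
vertex 1.894 -1.315 -0.499
vertex 1.28 -1.666 0.12
endloop
endfacet

endsolid


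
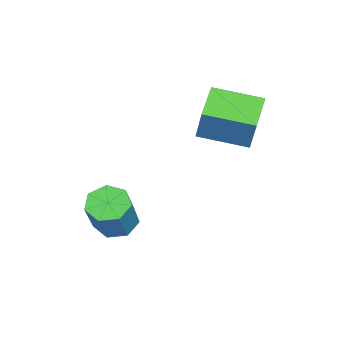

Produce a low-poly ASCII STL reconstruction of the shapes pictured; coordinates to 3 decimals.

solid 
facet normal -0.954 0.024 0.299
outer loop
vertex -0.131 1.15 2.949
vertex -0.203 3.091 2.564
vertex -0.59 0.848 1.51
endloop
endfacet
facet normal 0.037 -0.980 0.194
outer loop
vertex 0.983 0.809 1.016
vertex -0.131 1.15 2.949
vertex -0.59 0.848 1.51
endloop
endfacet
facet normal -0.954 0.024 0.300
outer loop
vertex -0.59 0.848 1.51
vertex -0.203 3.091 2.564
vertex -0.663 2.789 1.125
endloop
endfacet
facet normal -0.298 -0.196 -0.934
outer loop
vertex -0.663 2.789 1.125
vertex 0.983 0.809 1.016
vertex -0.59 0.848 1.51
endloop
endfacet
facet normal 0.298 0.196 0.934
outer loop
vertex -0.131 1.15 2.949
vertex 1.37 3.052 2.07
vertex -0.203 3.091 2.564
endloop
endfacet
facet normal 0.037 -0.980 0.194
outer loop
vertex 1.443 1.111 2.455
vertex -0.131 1.15 2.949
vertex 0.983 0.809 1.016
endloop
endfacet
facet normal 0.298 0.196 0.934
outer loop
vertex 1.443 1.111 2.455
vertex 1.37 3.052 2.07
vertex -0.131 1.15 2.949
endloop
endfacet
facet normal -0.037 0.980 -0.194
outer loop
vertex -0.203 3.091 2.564
vertex 1.37 3.052 2.07
vertex -0.663 2.789 1.125
endloop
endfacet
facet normal -0.298 -0.196 -0.934
outer loop
vertex 0.911 2.75 0.631
vertex 0.983 0.809 1.016
vertex -0.663 2.789 1.125
endloop
endfacet
facet normal -0.037 0.980 -0.194
outer loop
vertex -0.663 2.789 1.125
vertex 1.37 3.052 2.07
vertex 0.911 2.75 0.631
endloop
endfacet
facet normal 0.954 -0.024 -0.300
outer loop
vertex 0.911 2.75 0.631
vertex 1.443 1.111 2.455
vertex 0.983 0.809 1.016
endloop
endfacet
facet normal 0.954 -0.023 -0.299
outer loop
vertex 1.37 3.052 2.07
vertex 1.443 1.111 2.455
vertex 0.911 2.75 0.631
endloop
endfacet
facet normal -0.557 0.006 -0.830
outer loop
vertex 3.468 -1.116 -2.859
vertex 2.927 -1.664 -2.5
vertex 2.91 -0.815 -2.482
endloop
endfacet
facet normal 0.342 0.913 -0.223
outer loop
vertex 3.468 -1.116 -2.859
vertex 2.91 -0.815 -2.482
vertex 4.554 -1.127 -1.239
endloop
endfacet
facet normal 0.342 0.913 -0.223
outer loop
vertex 4.554 -1.127 -1.239
vertex 2.91 -0.815 -2.482
vertex 3.996 -0.826 -0.863
endloop
endfacet
facet normal 0.557 -0.005 0.831
outer loop
vertex 4.554 -1.127 -1.239
vertex 3.996 -0.826 -0.863
vertex 4.013 -1.676 -0.88
endloop
endfacet
facet normal -0.557 0.006 -0.830
outer loop
vertex 2.91 -0.815 -2.482
vertex 2.927 -1.664 -2.5
vertex 2.365 -1.153 -2.119
endloop
endfacet
facet normal -0.378 0.889 0.260
outer loop
vertex 2.91 -0.815 -2.482
vertex 2.365 -1.153 -2.119
vertex 3.996 -0.826 -0.863
endloop
endfacet
facet normal -0.378 0.888 0.260
outer loop
vertex 3.996 -0.826 -0.863
vertex 2.365 -1.153 -2.119
vertex 3.45 -1.165 -0.499
endloop
endfacet
facet normal 0.557 -0.005 0.830
outer loop
vertex 3.996 -0.826 -0.863
vertex 3.45 -1.165 -0.499
vertex 4.013 -1.676 -0.88
endloop
endfacet
facet normal -0.557 0.007 -0.831
outer loop
vertex 2.365 -1.153 -2.119
vertex 2.927 -1.664 -2.5
vertex 2.243 -1.877 -2.043
endloop
endfacet
facet normal -0.814 0.195 0.547
outer loop
vertex 2.365 -1.153 -2.119
vertex 2.243 -1.877 -2.043
vertex 3.45 -1.165 -0.499
endloop
endfacet
facet normal -0.814 0.194 0.547
outer loop
vertex 3.45 -1.165 -0.499
vertex 2.243 -1.877 -2.043
vertex 3.329 -1.888 -0.423
endloop
endfacet
facet normal 0.557 -0.006 0.831
outer loop
vertex 3.45 -1.165 -0.499
vertex 3.329 -1.888 -0.423
vertex 4.013 -1.676 -0.88
endloop
endfacet
facet normal -0.557 0.005 -0.831
outer loop
vertex 2.243 -1.877 -2.043
vertex 2.927 -1.664 -2.5
vertex 2.636 -2.44 -2.31
endloop
endfacet
facet normal -0.637 -0.645 0.423
outer loop
vertex 2.243 -1.877 -2.043
vertex 2.636 -2.44 -2.31
vertex 3.329 -1.888 -0.423
endloop
endfacet
facet normal -0.637 -0.645 0.423
outer loop
vertex 3.329 -1.888 -0.423
vertex 2.636 -2.44 -2.31
vertex 3.722 -2.452 -0.691
endloop
endfacet
facet normal 0.557 -0.007 0.831
outer loop
vertex 3.329 -1.888 -0.423
vertex 3.722 -2.452 -0.691
vertex 4.013 -1.676 -0.88
endloop
endfacet
facet normal -0.557 0.006 -0.830
outer loop
vertex 2.636 -2.44 -2.31
vertex 2.927 -1.664 -2.5
vertex 3.249 -2.419 -2.721
endloop
endfacet
facet normal 0.020 -1.000 -0.021
outer loop
vertex 2.636 -2.44 -2.31
vertex 3.249 -2.419 -2.721
vertex 3.722 -2.452 -0.691
endloop
endfacet
facet normal 0.020 -1.000 -0.021
outer loop
vertex 3.722 -2.452 -0.691
vertex 3.249 -2.419 -2.721
vertex 4.335 -2.431 -1.101
endloop
endfacet
facet normal 0.556 -0.006 0.831
outer loop
vertex 3.722 -2.452 -0.691
vertex 4.335 -2.431 -1.101
vertex 4.013 -1.676 -0.88
endloop
endfacet
facet normal -0.557 0.006 -0.831
outer loop
vertex 3.249 -2.419 -2.721
vertex 2.927 -1.664 -2.5
vertex 3.619 -1.83 -2.965
endloop
endfacet
facet normal 0.662 -0.601 -0.448
outer loop
vertex 3.249 -2.419 -2.721
vertex 3.619 -1.83 -2.965
vertex 4.335 -2.431 -1.101
endloop
endfacet
facet normal 0.662 -0.601 -0.448
outer loop
vertex 4.335 -2.431 -1.101
vertex 3.619 -1.83 -2.965
vertex 4.705 -1.842 -1.345
endloop
endfacet
facet normal 0.557 -0.006 0.831
outer loop
vertex 4.335 -2.431 -1.101
vertex 4.705 -1.842 -1.345
vertex 4.013 -1.676 -0.88
endloop
endfacet
facet normal -0.557 0.006 -0.831
outer loop
vertex 3.619 -1.83 -2.965
vertex 2.927 -1.664 -2.5
vertex 3.468 -1.116 -2.859
endloop
endfacet
facet normal 0.805 0.250 -0.538
outer loop
vertex 3.619 -1.83 -2.965
vertex 3.468 -1.116 -2.859
vertex 4.705 -1.842 -1.345
endloop
endfacet
facet normal 0.805 0.250 -0.538
outer loop
vertex 4.705 -1.842 -1.345
vertex 3.468 -1.116 -2.859
vertex 4.554 -1.127 -1.239
endloop
endfacet
facet normal 0.557 -0.006 0.831
outer loop
vertex 4.705 -1.842 -1.345
vertex 4.554 -1.127 -1.239
vertex 4.013 -1.676 -0.88
endloop
endfacet

endsolid


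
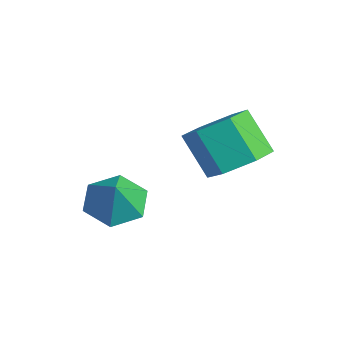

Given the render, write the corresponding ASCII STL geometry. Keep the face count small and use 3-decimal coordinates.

solid 
facet normal 0.603 0.185 -0.776
outer loop
vertex 3.469 1.139 1.917
vertex 2.971 1.961 1.726
vertex 3.742 1.984 2.331
endloop
endfacet
facet normal 0.747 -0.471 0.469
outer loop
vertex 3.469 1.139 1.917
vertex 3.742 1.984 2.331
vertex 2.546 0.856 3.105
endloop
endfacet
facet normal 0.747 -0.471 0.468
outer loop
vertex 2.546 0.856 3.105
vertex 3.742 1.984 2.331
vertex 2.82 1.701 3.518
endloop
endfacet
facet normal -0.603 -0.184 0.776
outer loop
vertex 2.546 0.856 3.105
vertex 2.82 1.701 3.518
vertex 2.049 1.679 2.914
endloop
endfacet
facet normal 0.603 0.184 -0.776
outer loop
vertex 3.742 1.984 2.331
vertex 2.971 1.961 1.726
vertex 3.245 2.806 2.14
endloop
endfacet
facet normal 0.615 0.511 0.600
outer loop
vertex 3.742 1.984 2.331
vertex 3.245 2.806 2.14
vertex 2.82 1.701 3.518
endloop
endfacet
facet normal 0.615 0.511 0.600
outer loop
vertex 2.82 1.701 3.518
vertex 3.245 2.806 2.14
vertex 2.322 2.524 3.327
endloop
endfacet
facet normal -0.603 -0.185 0.776
outer loop
vertex 2.82 1.701 3.518
vertex 2.322 2.524 3.327
vertex 2.049 1.679 2.914
endloop
endfacet
facet normal 0.603 0.184 -0.776
outer loop
vertex 3.245 2.806 2.14
vertex 2.971 1.961 1.726
vertex 2.474 2.784 1.535
endloop
endfacet
facet normal -0.131 0.983 0.131
outer loop
vertex 3.245 2.806 2.14
vertex 2.474 2.784 1.535
vertex 2.322 2.524 3.327
endloop
endfacet
facet normal -0.132 0.982 0.131
outer loop
vertex 2.322 2.524 3.327
vertex 2.474 2.784 1.535
vertex 1.551 2.501 2.723
endloop
endfacet
facet normal -0.603 -0.185 0.776
outer loop
vertex 2.322 2.524 3.327
vertex 1.551 2.501 2.723
vertex 2.049 1.679 2.914
endloop
endfacet
facet normal 0.603 0.184 -0.776
outer loop
vertex 2.474 2.784 1.535
vertex 2.971 1.961 1.726
vertex 2.2 1.939 1.122
endloop
endfacet
facet normal -0.747 0.471 -0.468
outer loop
vertex 2.474 2.784 1.535
vertex 2.2 1.939 1.122
vertex 1.551 2.501 2.723
endloop
endfacet
facet normal -0.748 0.471 -0.468
outer loop
vertex 1.551 2.501 2.723
vertex 2.2 1.939 1.122
vertex 1.278 1.656 2.309
endloop
endfacet
facet normal -0.603 -0.185 0.776
outer loop
vertex 1.551 2.501 2.723
vertex 1.278 1.656 2.309
vertex 2.049 1.679 2.914
endloop
endfacet
facet normal 0.603 0.185 -0.776
outer loop
vertex 2.2 1.939 1.122
vertex 2.971 1.961 1.726
vertex 2.698 1.116 1.313
endloop
endfacet
facet normal -0.615 -0.512 -0.600
outer loop
vertex 2.2 1.939 1.122
vertex 2.698 1.116 1.313
vertex 1.278 1.656 2.309
endloop
endfacet
facet normal -0.615 -0.511 -0.600
outer loop
vertex 1.278 1.656 2.309
vertex 2.698 1.116 1.313
vertex 1.775 0.834 2.5
endloop
endfacet
facet normal -0.603 -0.184 0.776
outer loop
vertex 1.278 1.656 2.309
vertex 1.775 0.834 2.5
vertex 2.049 1.679 2.914
endloop
endfacet
facet normal 0.603 0.185 -0.776
outer loop
vertex 2.698 1.116 1.313
vertex 2.971 1.961 1.726
vertex 3.469 1.139 1.917
endloop
endfacet
facet normal 0.132 -0.983 -0.131
outer loop
vertex 2.698 1.116 1.313
vertex 3.469 1.139 1.917
vertex 1.775 0.834 2.5
endloop
endfacet
facet normal 0.132 -0.983 -0.132
outer loop
vertex 1.775 0.834 2.5
vertex 3.469 1.139 1.917
vertex 2.546 0.856 3.105
endloop
endfacet
facet normal -0.603 -0.184 0.776
outer loop
vertex 1.775 0.834 2.5
vertex 2.546 0.856 3.105
vertex 2.049 1.679 2.914
endloop
endfacet
facet normal -0.485 0.222 -0.846
outer loop
vertex 1.562 -1.202 -0.609
vertex 0.916 -0.731 -0.115
vertex 1.679 -0.286 -0.436
endloop
endfacet
facet normal 0.988 -0.140 0.072
outer loop
vertex 1.562 -1.202 -0.609
vertex 1.679 -0.286 -0.436
vertex 1.484 -0.989 0.875
endloop
endfacet
facet normal -0.485 0.220 -0.847
outer loop
vertex 1.679 -0.286 -0.436
vertex 0.916 -0.731 -0.115
vertex 1.032 0.186 0.057
endloop
endfacet
facet normal 0.720 0.561 0.408
outer loop
vertex 1.679 -0.286 -0.436
vertex 1.032 0.186 0.057
vertex 1.484 -0.989 0.875
endloop
endfacet
facet normal -0.486 0.220 -0.846
outer loop
vertex 1.032 0.186 0.057
vertex 0.916 -0.731 -0.115
vertex 0.27 -0.26 0.379
endloop
endfacet
facet normal 0.010 0.574 0.819
outer loop
vertex 1.032 0.186 0.057
vertex 0.27 -0.26 0.379
vertex 1.484 -0.989 0.875
endloop
endfacet
facet normal -0.486 0.221 -0.846
outer loop
vertex 0.27 -0.26 0.379
vertex 0.916 -0.731 -0.115
vertex 0.153 -1.176 0.207
endloop
endfacet
facet normal -0.433 -0.113 0.894
outer loop
vertex 0.27 -0.26 0.379
vertex 0.153 -1.176 0.207
vertex 1.484 -0.989 0.875
endloop
endfacet
facet normal -0.485 0.220 -0.846
outer loop
vertex 0.153 -1.176 0.207
vertex 0.916 -0.731 -0.115
vertex 0.8 -1.648 -0.287
endloop
endfacet
facet normal -0.166 -0.813 0.559
outer loop
vertex 0.153 -1.176 0.207
vertex 0.8 -1.648 -0.287
vertex 1.484 -0.989 0.875
endloop
endfacet
facet normal -0.486 0.220 -0.846
outer loop
vertex 0.8 -1.648 -0.287
vertex 0.916 -0.731 -0.115
vertex 1.562 -1.202 -0.609
endloop
endfacet
facet normal 0.545 -0.825 0.147
outer loop
vertex 0.8 -1.648 -0.287
vertex 1.562 -1.202 -0.609
vertex 1.484 -0.989 0.875
endloop
endfacet

endsolid


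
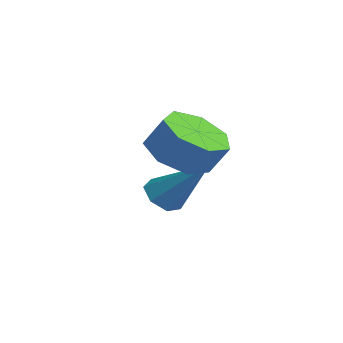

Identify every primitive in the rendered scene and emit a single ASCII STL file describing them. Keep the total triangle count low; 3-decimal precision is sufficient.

solid 
facet normal -0.416 -0.340 -0.843
outer loop
vertex 2.716 1.204 1.289
vertex 2.091 0.563 1.856
vertex 1.907 1.559 1.545
endloop
endfacet
facet normal 0.231 0.857 -0.460
outer loop
vertex 2.716 1.204 1.289
vertex 1.907 1.559 1.545
vertex 3.174 1.578 2.216
endloop
endfacet
facet normal 0.231 0.857 -0.461
outer loop
vertex 3.174 1.578 2.216
vertex 1.907 1.559 1.545
vertex 2.366 1.934 2.472
endloop
endfacet
facet normal 0.417 0.340 0.843
outer loop
vertex 3.174 1.578 2.216
vertex 2.366 1.934 2.472
vertex 2.549 0.937 2.784
endloop
endfacet
facet normal -0.417 -0.340 -0.843
outer loop
vertex 1.907 1.559 1.545
vertex 2.091 0.563 1.856
vertex 1.237 1.165 2.036
endloop
endfacet
facet normal -0.543 0.837 -0.070
outer loop
vertex 1.907 1.559 1.545
vertex 1.237 1.165 2.036
vertex 2.366 1.934 2.472
endloop
endfacet
facet normal -0.543 0.837 -0.069
outer loop
vertex 2.366 1.934 2.472
vertex 1.237 1.165 2.036
vertex 1.695 1.539 2.963
endloop
endfacet
facet normal 0.417 0.340 0.843
outer loop
vertex 2.366 1.934 2.472
vertex 1.695 1.539 2.963
vertex 2.549 0.937 2.784
endloop
endfacet
facet normal -0.417 -0.339 -0.843
outer loop
vertex 1.237 1.165 2.036
vertex 2.091 0.563 1.856
vertex 1.209 0.317 2.391
endloop
endfacet
facet normal -0.909 0.186 0.374
outer loop
vertex 1.237 1.165 2.036
vertex 1.209 0.317 2.391
vertex 1.695 1.539 2.963
endloop
endfacet
facet normal -0.908 0.186 0.374
outer loop
vertex 1.695 1.539 2.963
vertex 1.209 0.317 2.391
vertex 1.668 0.691 3.319
endloop
endfacet
facet normal 0.417 0.341 0.843
outer loop
vertex 1.695 1.539 2.963
vertex 1.668 0.691 3.319
vertex 2.549 0.937 2.784
endloop
endfacet
facet normal -0.416 -0.340 -0.843
outer loop
vertex 1.209 0.317 2.391
vertex 2.091 0.563 1.856
vertex 1.846 -0.346 2.344
endloop
endfacet
facet normal -0.590 -0.605 0.535
outer loop
vertex 1.209 0.317 2.391
vertex 1.846 -0.346 2.344
vertex 1.668 0.691 3.319
endloop
endfacet
facet normal -0.590 -0.605 0.535
outer loop
vertex 1.668 0.691 3.319
vertex 1.846 -0.346 2.344
vertex 2.304 0.028 3.271
endloop
endfacet
facet normal 0.417 0.339 0.843
outer loop
vertex 1.668 0.691 3.319
vertex 2.304 0.028 3.271
vertex 2.549 0.937 2.784
endloop
endfacet
facet normal -0.417 -0.340 -0.843
outer loop
vertex 1.846 -0.346 2.344
vertex 2.091 0.563 1.856
vertex 2.667 -0.324 1.929
endloop
endfacet
facet normal 0.174 -0.940 0.294
outer loop
vertex 1.846 -0.346 2.344
vertex 2.667 -0.324 1.929
vertex 2.304 0.028 3.271
endloop
endfacet
facet normal 0.173 -0.940 0.293
outer loop
vertex 2.304 0.028 3.271
vertex 2.667 -0.324 1.929
vertex 3.125 0.05 2.857
endloop
endfacet
facet normal 0.416 0.340 0.843
outer loop
vertex 2.304 0.028 3.271
vertex 3.125 0.05 2.857
vertex 2.549 0.937 2.784
endloop
endfacet
facet normal -0.416 -0.340 -0.843
outer loop
vertex 2.667 -0.324 1.929
vertex 2.091 0.563 1.856
vertex 3.054 0.366 1.46
endloop
endfacet
facet normal 0.806 -0.567 -0.169
outer loop
vertex 2.667 -0.324 1.929
vertex 3.054 0.366 1.46
vertex 3.125 0.05 2.857
endloop
endfacet
facet normal 0.806 -0.567 -0.169
outer loop
vertex 3.125 0.05 2.857
vertex 3.054 0.366 1.46
vertex 3.512 0.74 2.387
endloop
endfacet
facet normal 0.417 0.340 0.843
outer loop
vertex 3.125 0.05 2.857
vertex 3.512 0.74 2.387
vertex 2.549 0.937 2.784
endloop
endfacet
facet normal -0.416 -0.340 -0.843
outer loop
vertex 3.054 0.366 1.46
vertex 2.091 0.563 1.856
vertex 2.716 1.204 1.289
endloop
endfacet
facet normal 0.831 0.232 -0.505
outer loop
vertex 3.054 0.366 1.46
vertex 2.716 1.204 1.289
vertex 3.512 0.74 2.387
endloop
endfacet
facet normal 0.831 0.232 -0.505
outer loop
vertex 3.512 0.74 2.387
vertex 2.716 1.204 1.289
vertex 3.174 1.578 2.216
endloop
endfacet
facet normal 0.417 0.340 0.843
outer loop
vertex 3.512 0.74 2.387
vertex 3.174 1.578 2.216
vertex 2.549 0.937 2.784
endloop
endfacet
facet normal -0.598 -0.389 -0.701
outer loop
vertex -0.245 1.921 -1.239
vertex -0.577 1.525 -0.736
vertex -0.74 2.188 -0.965
endloop
endfacet
facet normal 0.297 0.894 -0.335
outer loop
vertex -0.245 1.921 -1.239
vertex -0.74 2.188 -0.965
vertex 0.697 2.355 0.756
endloop
endfacet
facet normal -0.598 -0.389 -0.701
outer loop
vertex -0.74 2.188 -0.965
vertex -0.577 1.525 -0.736
vertex -1.111 1.956 -0.52
endloop
endfacet
facet normal -0.341 0.920 0.195
outer loop
vertex -0.74 2.188 -0.965
vertex -1.111 1.956 -0.52
vertex 0.697 2.355 0.756
endloop
endfacet
facet normal -0.598 -0.390 -0.700
outer loop
vertex -1.111 1.956 -0.52
vertex -0.577 1.525 -0.736
vertex -1.08 1.4 -0.237
endloop
endfacet
facet normal -0.591 0.339 0.732
outer loop
vertex -1.111 1.956 -0.52
vertex -1.08 1.4 -0.237
vertex 0.697 2.355 0.756
endloop
endfacet
facet normal -0.598 -0.390 -0.700
outer loop
vertex -1.08 1.4 -0.237
vertex -0.577 1.525 -0.736
vertex -0.67 0.938 -0.33
endloop
endfacet
facet normal -0.266 -0.412 0.872
outer loop
vertex -1.08 1.4 -0.237
vertex -0.67 0.938 -0.33
vertex 0.697 2.355 0.756
endloop
endfacet
facet normal -0.597 -0.390 -0.701
outer loop
vertex -0.67 0.938 -0.33
vertex -0.577 1.525 -0.736
vertex -0.189 0.918 -0.729
endloop
endfacet
facet normal 0.390 -0.767 0.509
outer loop
vertex -0.67 0.938 -0.33
vertex -0.189 0.918 -0.729
vertex 0.697 2.355 0.756
endloop
endfacet
facet normal -0.598 -0.390 -0.701
outer loop
vertex -0.189 0.918 -0.729
vertex -0.577 1.525 -0.736
vertex -0.0 1.356 -1.134
endloop
endfacet
facet normal 0.885 -0.459 -0.084
outer loop
vertex -0.189 0.918 -0.729
vertex -0.0 1.356 -1.134
vertex 0.697 2.355 0.756
endloop
endfacet
facet normal -0.598 -0.389 -0.701
outer loop
vertex -0.0 1.356 -1.134
vertex -0.577 1.525 -0.736
vertex -0.245 1.921 -1.239
endloop
endfacet
facet normal 0.843 0.280 -0.459
outer loop
vertex -0.0 1.356 -1.134
vertex -0.245 1.921 -1.239
vertex 0.697 2.355 0.756
endloop
endfacet

endsolid


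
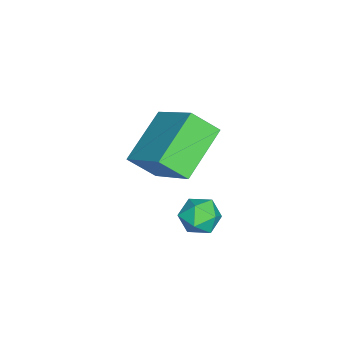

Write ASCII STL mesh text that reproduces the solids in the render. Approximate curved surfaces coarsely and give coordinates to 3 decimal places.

solid 
facet normal -0.819 -0.573 -0.029
outer loop
vertex -2.732 2.26 -0.896
vertex -2.371 1.754 -1.091
vertex -2.468 1.86 -0.455
endloop
endfacet
facet normal -0.881 -0.065 0.469
outer loop
vertex -2.732 2.26 -0.896
vertex -2.468 1.86 -0.455
vertex -2.462 2.504 -0.355
endloop
endfacet
facet normal -0.810 0.568 0.148
outer loop
vertex -2.732 2.26 -0.896
vertex -2.462 2.504 -0.355
vertex -2.362 2.796 -0.93
endloop
endfacet
facet normal -0.704 0.451 -0.548
outer loop
vertex -2.732 2.26 -0.896
vertex -2.362 2.796 -0.93
vertex -2.306 2.332 -1.384
endloop
endfacet
facet normal -0.710 -0.253 -0.657
outer loop
vertex -2.732 2.26 -0.896
vertex -2.306 2.332 -1.384
vertex -2.371 1.754 -1.091
endloop
endfacet
facet normal -0.340 -0.141 0.930
outer loop
vertex -2.462 2.504 -0.355
vertex -2.468 1.86 -0.455
vertex -1.934 2.148 -0.216
endloop
endfacet
facet normal -0.242 -0.962 0.123
outer loop
vertex -2.468 1.86 -0.455
vertex -2.371 1.754 -1.091
vertex -1.878 1.684 -0.67
endloop
endfacet
facet normal -0.065 -0.445 -0.893
outer loop
vertex -2.371 1.754 -1.091
vertex -2.306 2.332 -1.384
vertex -1.778 1.976 -1.245
endloop
endfacet
facet normal -0.054 0.695 -0.717
outer loop
vertex -2.306 2.332 -1.384
vertex -2.362 2.796 -0.93
vertex -1.772 2.62 -1.145
endloop
endfacet
facet normal -0.225 0.884 0.410
outer loop
vertex -2.362 2.796 -0.93
vertex -2.462 2.504 -0.355
vertex -1.869 2.726 -0.509
endloop
endfacet
facet normal 0.704 -0.451 0.548
outer loop
vertex -1.508 2.22 -0.704
vertex -1.934 2.148 -0.216
vertex -1.878 1.684 -0.67
endloop
endfacet
facet normal 0.810 -0.568 -0.148
outer loop
vertex -1.508 2.22 -0.704
vertex -1.878 1.684 -0.67
vertex -1.778 1.976 -1.245
endloop
endfacet
facet normal 0.881 0.065 -0.469
outer loop
vertex -1.508 2.22 -0.704
vertex -1.778 1.976 -1.245
vertex -1.772 2.62 -1.145
endloop
endfacet
facet normal 0.819 0.573 0.029
outer loop
vertex -1.508 2.22 -0.704
vertex -1.772 2.62 -1.145
vertex -1.869 2.726 -0.509
endloop
endfacet
facet normal 0.710 0.253 0.657
outer loop
vertex -1.508 2.22 -0.704
vertex -1.869 2.726 -0.509
vertex -1.934 2.148 -0.216
endloop
endfacet
facet normal 0.054 -0.695 0.717
outer loop
vertex -1.878 1.684 -0.67
vertex -1.934 2.148 -0.216
vertex -2.468 1.86 -0.455
endloop
endfacet
facet normal 0.225 -0.884 -0.410
outer loop
vertex -1.778 1.976 -1.245
vertex -1.878 1.684 -0.67
vertex -2.371 1.754 -1.091
endloop
endfacet
facet normal 0.340 0.141 -0.930
outer loop
vertex -1.772 2.62 -1.145
vertex -1.778 1.976 -1.245
vertex -2.306 2.332 -1.384
endloop
endfacet
facet normal 0.242 0.962 -0.123
outer loop
vertex -1.869 2.726 -0.509
vertex -1.772 2.62 -1.145
vertex -2.362 2.796 -0.93
endloop
endfacet
facet normal 0.065 0.445 0.893
outer loop
vertex -1.934 2.148 -0.216
vertex -1.869 2.726 -0.509
vertex -2.462 2.504 -0.355
endloop
endfacet
facet normal -0.566 -0.610 -0.555
outer loop
vertex -2.197 0.219 1.155
vertex -3.65 0.749 2.056
vertex -2.344 0.977 0.472
endloop
endfacet
facet normal 0.812 -0.296 -0.503
outer loop
vertex -1.29 2.111 1.504
vertex -2.197 0.219 1.155
vertex -2.344 0.977 0.472
endloop
endfacet
facet normal -0.567 -0.609 -0.555
outer loop
vertex -2.344 0.977 0.472
vertex -3.65 0.749 2.056
vertex -3.797 1.507 1.374
endloop
endfacet
facet normal -0.143 0.736 -0.662
outer loop
vertex -3.797 1.507 1.374
vertex -1.29 2.111 1.504
vertex -2.344 0.977 0.472
endloop
endfacet
facet normal 0.143 -0.735 0.662
outer loop
vertex -2.197 0.219 1.155
vertex -2.596 1.883 3.088
vertex -3.65 0.749 2.056
endloop
endfacet
facet normal 0.811 -0.296 -0.504
outer loop
vertex -1.143 1.353 2.186
vertex -2.197 0.219 1.155
vertex -1.29 2.111 1.504
endloop
endfacet
facet normal 0.143 -0.735 0.662
outer loop
vertex -1.143 1.353 2.186
vertex -2.596 1.883 3.088
vertex -2.197 0.219 1.155
endloop
endfacet
facet normal -0.812 0.296 0.504
outer loop
vertex -3.65 0.749 2.056
vertex -2.596 1.883 3.088
vertex -3.797 1.507 1.374
endloop
endfacet
facet normal -0.143 0.735 -0.663
outer loop
vertex -2.743 2.641 2.405
vertex -1.29 2.111 1.504
vertex -3.797 1.507 1.374
endloop
endfacet
facet normal -0.812 0.296 0.504
outer loop
vertex -3.797 1.507 1.374
vertex -2.596 1.883 3.088
vertex -2.743 2.641 2.405
endloop
endfacet
facet normal 0.566 0.609 0.555
outer loop
vertex -2.743 2.641 2.405
vertex -1.143 1.353 2.186
vertex -1.29 2.111 1.504
endloop
endfacet
facet normal 0.567 0.610 0.555
outer loop
vertex -2.596 1.883 3.088
vertex -1.143 1.353 2.186
vertex -2.743 2.641 2.405
endloop
endfacet

endsolid


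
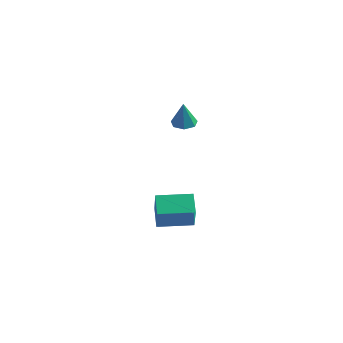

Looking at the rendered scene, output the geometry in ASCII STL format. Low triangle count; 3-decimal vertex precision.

solid 
facet normal -0.660 -0.751 -0.025
outer loop
vertex -1.094 -0.704 -2.712
vertex -2.001 0.145 -4.293
vertex -0.211 -1.45 -3.62
endloop
endfacet
facet normal 0.451 -0.423 0.786
outer loop
vertex 1.181 0.135 -3.567
vertex -1.094 -0.704 -2.712
vertex -0.211 -1.45 -3.62
endloop
endfacet
facet normal -0.660 -0.751 -0.025
outer loop
vertex -0.211 -1.45 -3.62
vertex -2.001 0.145 -4.293
vertex -1.118 -0.601 -5.2
endloop
endfacet
facet normal 0.601 -0.507 -0.618
outer loop
vertex -1.118 -0.601 -5.2
vertex 1.181 0.135 -3.567
vertex -0.211 -1.45 -3.62
endloop
endfacet
facet normal -0.601 0.507 0.617
outer loop
vertex -1.094 -0.704 -2.712
vertex -0.609 1.73 -4.24
vertex -2.001 0.145 -4.293
endloop
endfacet
facet normal 0.451 -0.422 0.786
outer loop
vertex 0.298 0.881 -2.66
vertex -1.094 -0.704 -2.712
vertex 1.181 0.135 -3.567
endloop
endfacet
facet normal -0.601 0.507 0.618
outer loop
vertex 0.298 0.881 -2.66
vertex -0.609 1.73 -4.24
vertex -1.094 -0.704 -2.712
endloop
endfacet
facet normal -0.451 0.422 -0.786
outer loop
vertex -2.001 0.145 -4.293
vertex -0.609 1.73 -4.24
vertex -1.118 -0.601 -5.2
endloop
endfacet
facet normal 0.601 -0.508 -0.617
outer loop
vertex 0.274 0.984 -5.148
vertex 1.181 0.135 -3.567
vertex -1.118 -0.601 -5.2
endloop
endfacet
facet normal -0.451 0.422 -0.786
outer loop
vertex -1.118 -0.601 -5.2
vertex -0.609 1.73 -4.24
vertex 0.274 0.984 -5.148
endloop
endfacet
facet normal 0.660 0.751 0.025
outer loop
vertex 0.274 0.984 -5.148
vertex 0.298 0.881 -2.66
vertex 1.181 0.135 -3.567
endloop
endfacet
facet normal 0.660 0.751 0.025
outer loop
vertex -0.609 1.73 -4.24
vertex 0.298 0.881 -2.66
vertex 0.274 0.984 -5.148
endloop
endfacet
facet normal -0.179 0.229 -0.957
outer loop
vertex -0.323 1.845 2.473
vertex -0.75 1.232 2.406
vertex -0.954 1.924 2.61
endloop
endfacet
facet normal 0.219 0.811 0.543
outer loop
vertex -0.323 1.845 2.473
vertex -0.954 1.924 2.61
vertex -0.45 0.848 4.014
endloop
endfacet
facet normal -0.178 0.230 -0.957
outer loop
vertex -0.954 1.924 2.61
vertex -0.75 1.232 2.406
vertex -1.432 1.483 2.593
endloop
endfacet
facet normal -0.541 0.562 0.625
outer loop
vertex -0.954 1.924 2.61
vertex -1.432 1.483 2.593
vertex -0.45 0.848 4.014
endloop
endfacet
facet normal -0.179 0.228 -0.957
outer loop
vertex -1.432 1.483 2.593
vertex -0.75 1.232 2.406
vertex -1.396 0.852 2.436
endloop
endfacet
facet normal -0.845 -0.174 0.506
outer loop
vertex -1.432 1.483 2.593
vertex -1.396 0.852 2.436
vertex -0.45 0.848 4.014
endloop
endfacet
facet normal -0.179 0.229 -0.957
outer loop
vertex -1.396 0.852 2.436
vertex -0.75 1.232 2.406
vertex -0.874 0.508 2.256
endloop
endfacet
facet normal -0.461 -0.844 0.274
outer loop
vertex -1.396 0.852 2.436
vertex -0.874 0.508 2.256
vertex -0.45 0.848 4.014
endloop
endfacet
facet normal -0.179 0.229 -0.957
outer loop
vertex -0.874 0.508 2.256
vertex -0.75 1.232 2.406
vertex -0.259 0.709 2.189
endloop
endfacet
facet normal 0.319 -0.942 0.105
outer loop
vertex -0.874 0.508 2.256
vertex -0.259 0.709 2.189
vertex -0.45 0.848 4.014
endloop
endfacet
facet normal -0.178 0.230 -0.957
outer loop
vertex -0.259 0.709 2.189
vertex -0.75 1.232 2.406
vertex -0.013 1.304 2.286
endloop
endfacet
facet normal 0.909 -0.396 0.125
outer loop
vertex -0.259 0.709 2.189
vertex -0.013 1.304 2.286
vertex -0.45 0.848 4.014
endloop
endfacet
facet normal -0.178 0.229 -0.957
outer loop
vertex -0.013 1.304 2.286
vertex -0.75 1.232 2.406
vertex -0.323 1.845 2.473
endloop
endfacet
facet normal 0.865 0.385 0.320
outer loop
vertex -0.013 1.304 2.286
vertex -0.323 1.845 2.473
vertex -0.45 0.848 4.014
endloop
endfacet

endsolid


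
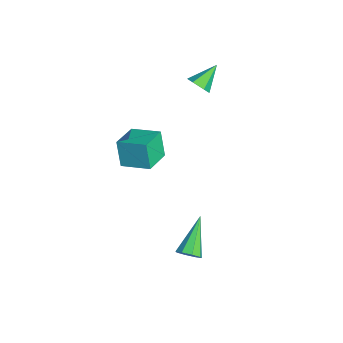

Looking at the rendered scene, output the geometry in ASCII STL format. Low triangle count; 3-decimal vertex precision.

solid 
facet normal -0.513 -0.822 -0.247
outer loop
vertex -1.336 -4.958 1.395
vertex -2.568 -4.084 1.045
vertex -0.853 -4.838 -0.01
endloop
endfacet
facet normal 0.795 -0.564 0.225
outer loop
vertex -0.052 -3.556 0.375
vertex -1.336 -4.958 1.395
vertex -0.853 -4.838 -0.01
endloop
endfacet
facet normal -0.513 -0.822 -0.247
outer loop
vertex -0.853 -4.838 -0.01
vertex -2.568 -4.084 1.045
vertex -2.084 -3.965 -0.359
endloop
endfacet
facet normal 0.324 0.080 -0.943
outer loop
vertex -2.084 -3.965 -0.359
vertex -0.052 -3.556 0.375
vertex -0.853 -4.838 -0.01
endloop
endfacet
facet normal -0.325 -0.080 0.942
outer loop
vertex -1.336 -4.958 1.395
vertex -1.767 -2.802 1.43
vertex -2.568 -4.084 1.045
endloop
endfacet
facet normal 0.795 -0.563 0.226
outer loop
vertex -0.536 -3.675 1.779
vertex -1.336 -4.958 1.395
vertex -0.052 -3.556 0.375
endloop
endfacet
facet normal -0.324 -0.080 0.943
outer loop
vertex -0.536 -3.675 1.779
vertex -1.767 -2.802 1.43
vertex -1.336 -4.958 1.395
endloop
endfacet
facet normal -0.794 0.564 -0.226
outer loop
vertex -2.568 -4.084 1.045
vertex -1.767 -2.802 1.43
vertex -2.084 -3.965 -0.359
endloop
endfacet
facet normal 0.324 0.080 -0.943
outer loop
vertex -1.284 -2.682 0.025
vertex -0.052 -3.556 0.375
vertex -2.084 -3.965 -0.359
endloop
endfacet
facet normal -0.795 0.563 -0.225
outer loop
vertex -2.084 -3.965 -0.359
vertex -1.767 -2.802 1.43
vertex -1.284 -2.682 0.025
endloop
endfacet
facet normal 0.513 0.822 0.247
outer loop
vertex -1.284 -2.682 0.025
vertex -0.536 -3.675 1.779
vertex -0.052 -3.556 0.375
endloop
endfacet
facet normal 0.513 0.822 0.247
outer loop
vertex -1.767 -2.802 1.43
vertex -0.536 -3.675 1.779
vertex -1.284 -2.682 0.025
endloop
endfacet
facet normal 0.453 -0.682 -0.574
outer loop
vertex -2.615 -0.348 3.253
vertex -2.969 -0.817 3.531
vertex -3.189 -0.516 2.999
endloop
endfacet
facet normal -0.053 0.884 -0.464
outer loop
vertex -2.615 -0.348 3.253
vertex -3.189 -0.516 2.999
vertex -3.631 0.177 4.369
endloop
endfacet
facet normal 0.454 -0.682 -0.574
outer loop
vertex -3.189 -0.516 2.999
vertex -2.969 -0.817 3.531
vertex -3.543 -0.985 3.276
endloop
endfacet
facet normal -0.821 0.357 -0.445
outer loop
vertex -3.189 -0.516 2.999
vertex -3.543 -0.985 3.276
vertex -3.631 0.177 4.369
endloop
endfacet
facet normal 0.455 -0.680 -0.575
outer loop
vertex -3.543 -0.985 3.276
vertex -2.969 -0.817 3.531
vertex -3.322 -1.287 3.808
endloop
endfacet
facet normal -0.932 -0.283 0.226
outer loop
vertex -3.543 -0.985 3.276
vertex -3.322 -1.287 3.808
vertex -3.631 0.177 4.369
endloop
endfacet
facet normal 0.455 -0.680 -0.575
outer loop
vertex -3.322 -1.287 3.808
vertex -2.969 -0.817 3.531
vertex -2.748 -1.119 4.063
endloop
endfacet
facet normal -0.274 -0.394 0.877
outer loop
vertex -3.322 -1.287 3.808
vertex -2.748 -1.119 4.063
vertex -3.631 0.177 4.369
endloop
endfacet
facet normal 0.454 -0.681 -0.575
outer loop
vertex -2.748 -1.119 4.063
vertex -2.969 -0.817 3.531
vertex -2.395 -0.65 3.786
endloop
endfacet
facet normal 0.495 0.135 0.858
outer loop
vertex -2.748 -1.119 4.063
vertex -2.395 -0.65 3.786
vertex -3.631 0.177 4.369
endloop
endfacet
facet normal 0.453 -0.682 -0.574
outer loop
vertex -2.395 -0.65 3.786
vertex -2.969 -0.817 3.531
vertex -2.615 -0.348 3.253
endloop
endfacet
facet normal 0.606 0.773 0.188
outer loop
vertex -2.395 -0.65 3.786
vertex -2.615 -0.348 3.253
vertex -3.631 0.177 4.369
endloop
endfacet
facet normal 0.731 -0.376 -0.569
outer loop
vertex 3.944 -2.711 -2.021
vertex 3.738 -2.362 -2.516
vertex 4.156 -2.27 -2.04
endloop
endfacet
facet normal 0.312 -0.109 0.944
outer loop
vertex 3.944 -2.711 -2.021
vertex 4.156 -2.27 -2.04
vertex 2.182 -1.558 -1.304
endloop
endfacet
facet normal 0.731 -0.378 -0.569
outer loop
vertex 4.156 -2.27 -2.04
vertex 3.738 -2.362 -2.516
vertex 4.124 -1.883 -2.338
endloop
endfacet
facet normal 0.459 0.565 0.685
outer loop
vertex 4.156 -2.27 -2.04
vertex 4.124 -1.883 -2.338
vertex 2.182 -1.558 -1.304
endloop
endfacet
facet normal 0.731 -0.377 -0.569
outer loop
vertex 4.124 -1.883 -2.338
vertex 3.738 -2.362 -2.516
vertex 3.866 -1.776 -2.74
endloop
endfacet
facet normal 0.223 0.968 0.115
outer loop
vertex 4.124 -1.883 -2.338
vertex 3.866 -1.776 -2.74
vertex 2.182 -1.558 -1.304
endloop
endfacet
facet normal 0.731 -0.377 -0.569
outer loop
vertex 3.866 -1.776 -2.74
vertex 3.738 -2.362 -2.516
vertex 3.533 -2.012 -3.011
endloop
endfacet
facet normal -0.258 0.863 -0.434
outer loop
vertex 3.866 -1.776 -2.74
vertex 3.533 -2.012 -3.011
vertex 2.182 -1.558 -1.304
endloop
endfacet
facet normal 0.731 -0.376 -0.569
outer loop
vertex 3.533 -2.012 -3.011
vertex 3.738 -2.362 -2.516
vertex 3.321 -2.453 -2.992
endloop
endfacet
facet normal -0.703 0.311 -0.639
outer loop
vertex 3.533 -2.012 -3.011
vertex 3.321 -2.453 -2.992
vertex 2.182 -1.558 -1.304
endloop
endfacet
facet normal 0.731 -0.377 -0.568
outer loop
vertex 3.321 -2.453 -2.992
vertex 3.738 -2.362 -2.516
vertex 3.353 -2.84 -2.694
endloop
endfacet
facet normal -0.850 -0.364 -0.381
outer loop
vertex 3.321 -2.453 -2.992
vertex 3.353 -2.84 -2.694
vertex 2.182 -1.558 -1.304
endloop
endfacet
facet normal 0.731 -0.377 -0.569
outer loop
vertex 3.353 -2.84 -2.694
vertex 3.738 -2.362 -2.516
vertex 3.611 -2.947 -2.292
endloop
endfacet
facet normal -0.614 -0.766 0.190
outer loop
vertex 3.353 -2.84 -2.694
vertex 3.611 -2.947 -2.292
vertex 2.182 -1.558 -1.304
endloop
endfacet
facet normal 0.731 -0.377 -0.570
outer loop
vertex 3.611 -2.947 -2.292
vertex 3.738 -2.362 -2.516
vertex 3.944 -2.711 -2.021
endloop
endfacet
facet normal -0.132 -0.661 0.738
outer loop
vertex 3.611 -2.947 -2.292
vertex 3.944 -2.711 -2.021
vertex 2.182 -1.558 -1.304
endloop
endfacet

endsolid
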